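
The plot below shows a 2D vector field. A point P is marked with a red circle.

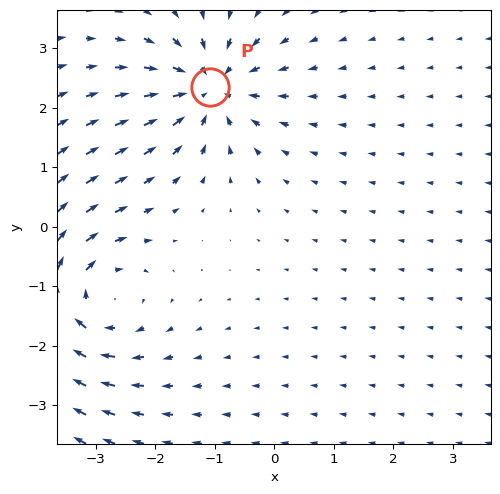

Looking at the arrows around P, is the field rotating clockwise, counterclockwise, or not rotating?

not rotating

Near P at (-1.1, 2.3) the arrows show no circulation. The curl there is ≈0.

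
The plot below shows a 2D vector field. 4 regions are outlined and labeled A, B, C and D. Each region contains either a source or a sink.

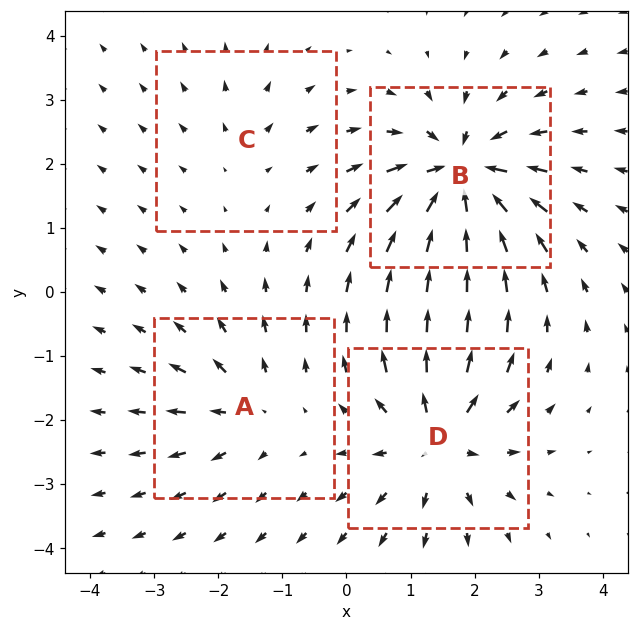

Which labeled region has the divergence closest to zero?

Divergence at each region's feature centre — A: about +4, B: about -8, C: about +2, D: about +6. Region C is closest to zero.

C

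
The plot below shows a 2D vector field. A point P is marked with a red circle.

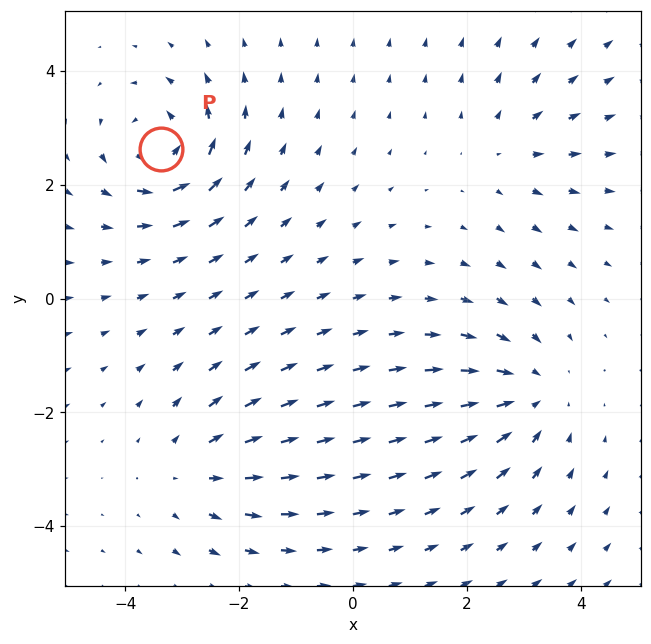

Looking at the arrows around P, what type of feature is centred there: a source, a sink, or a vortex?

vortex

At P (-3.4, 2.6) the arrows circulate counterclockwise. Divergence ≈0, curl about +7 — near-zero divergence with nonzero curl is a vortex.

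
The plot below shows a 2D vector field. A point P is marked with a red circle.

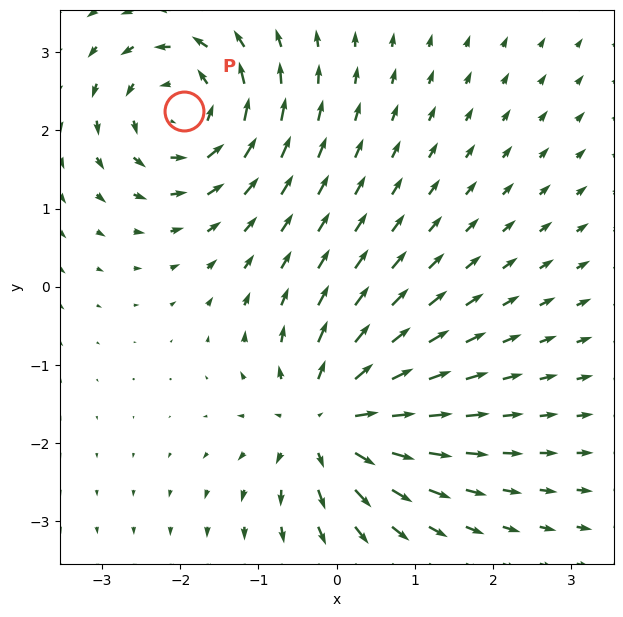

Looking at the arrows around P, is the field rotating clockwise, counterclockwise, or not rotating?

Near P at (-2.0, 2.3) the arrows circulate counterclockwise. The curl (z-component) there is about +4; positive curl means counterclockwise rotation.

counterclockwise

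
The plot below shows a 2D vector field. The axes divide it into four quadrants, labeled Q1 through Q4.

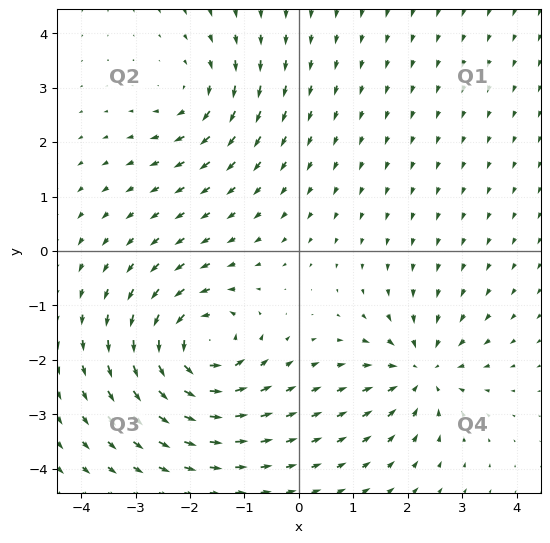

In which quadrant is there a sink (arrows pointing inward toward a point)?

The sink sits at approximately (2.3, -2.2), which lies in quadrant Q4. The divergence there is about -5, negative as expected for a sink.

Q4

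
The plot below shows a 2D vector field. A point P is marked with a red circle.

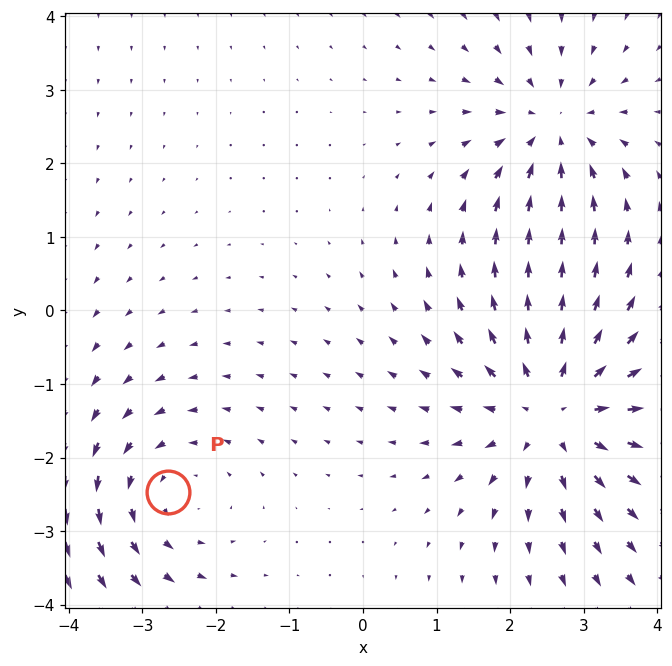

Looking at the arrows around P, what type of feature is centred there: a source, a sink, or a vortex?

At P (-2.7, -2.5) the arrows circulate counterclockwise. Divergence ≈0, curl about +3 — near-zero divergence with nonzero curl is a vortex.

vortex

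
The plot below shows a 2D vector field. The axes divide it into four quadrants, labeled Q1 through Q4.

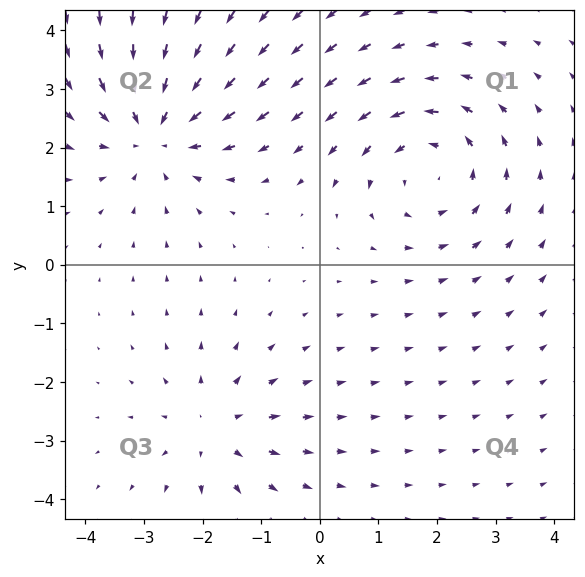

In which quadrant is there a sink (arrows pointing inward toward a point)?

Q2

The sink sits at approximately (-2.8, 2.3), which lies in quadrant Q2. The divergence there is about -4, negative as expected for a sink.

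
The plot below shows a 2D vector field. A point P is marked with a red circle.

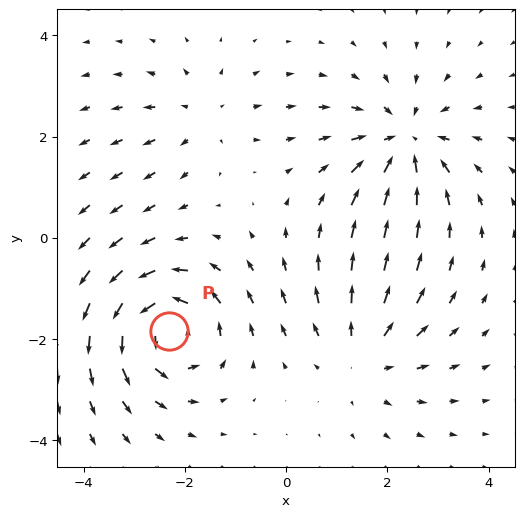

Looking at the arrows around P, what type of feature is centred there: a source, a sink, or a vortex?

vortex

At P (-2.3, -1.8) the arrows circulate counterclockwise. Divergence ≈0, curl about +6 — near-zero divergence with nonzero curl is a vortex.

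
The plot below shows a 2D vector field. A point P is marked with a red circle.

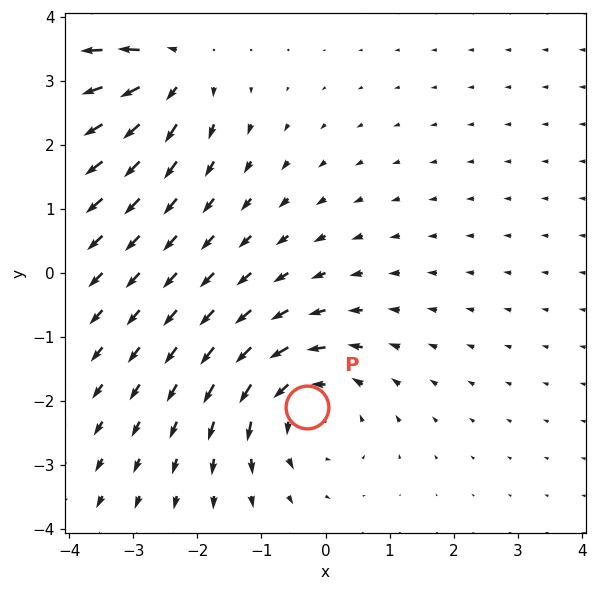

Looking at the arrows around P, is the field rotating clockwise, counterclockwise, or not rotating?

Near P at (-0.3, -2.1) the arrows circulate counterclockwise. The curl (z-component) there is about +4; positive curl means counterclockwise rotation.

counterclockwise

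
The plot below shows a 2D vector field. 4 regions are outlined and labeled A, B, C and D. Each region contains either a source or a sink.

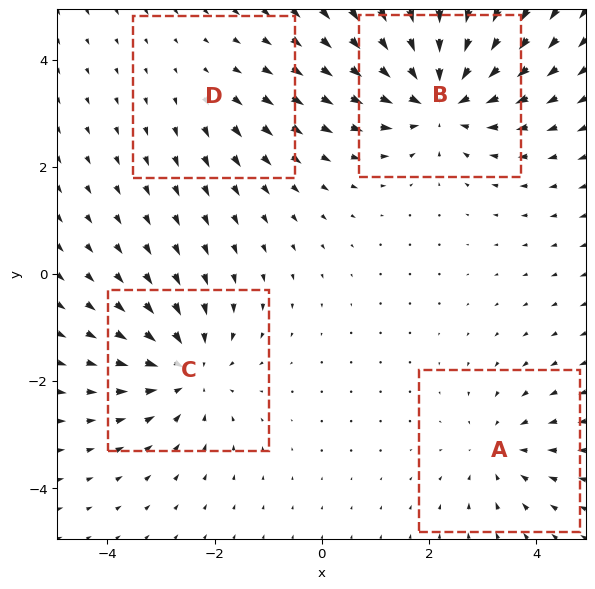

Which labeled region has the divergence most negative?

B

Divergence at each region's feature centre — A: about -3, B: about -6, C: about -5, D: about +2. Region B is most negative.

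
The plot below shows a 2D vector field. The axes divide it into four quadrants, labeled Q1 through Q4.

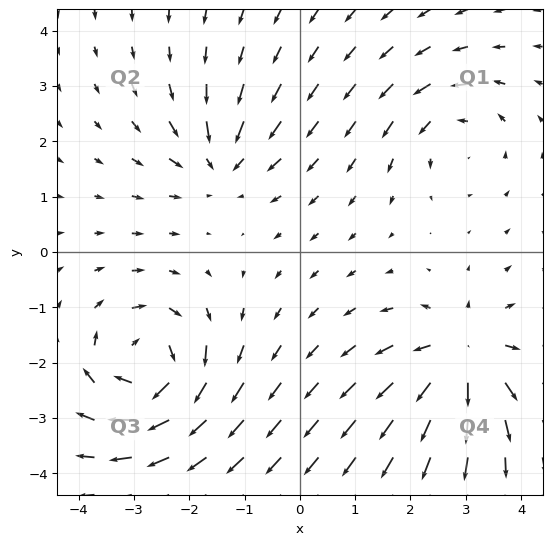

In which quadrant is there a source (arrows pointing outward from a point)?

Q4

The source sits at approximately (2.9, -1.9), which lies in quadrant Q4. The divergence there is about +5, positive as expected for a source.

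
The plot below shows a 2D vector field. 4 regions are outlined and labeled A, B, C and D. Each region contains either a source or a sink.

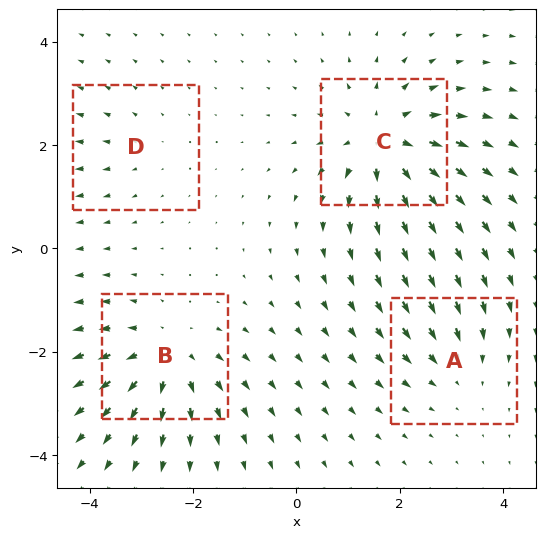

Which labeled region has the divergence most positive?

C

Divergence at each region's feature centre — A: about -3, B: about +5, C: about +7, D: about +2. Region C is most positive.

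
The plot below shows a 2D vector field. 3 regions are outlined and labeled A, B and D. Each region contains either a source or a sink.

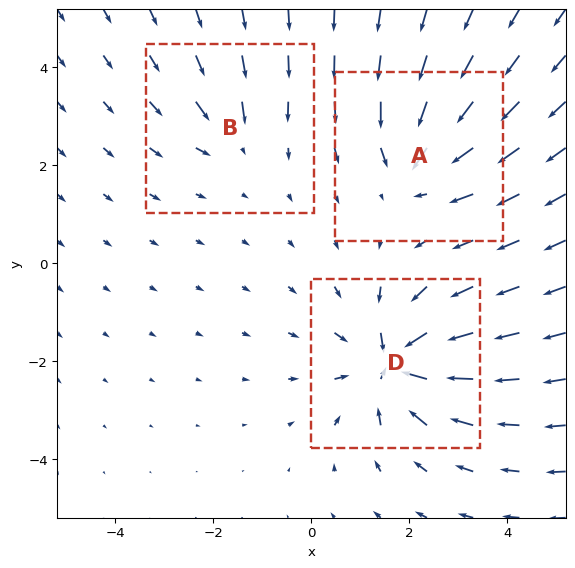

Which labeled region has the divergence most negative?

D

Divergence at each region's feature centre — A: about -4, B: about -3, D: about -6. Region D is most negative.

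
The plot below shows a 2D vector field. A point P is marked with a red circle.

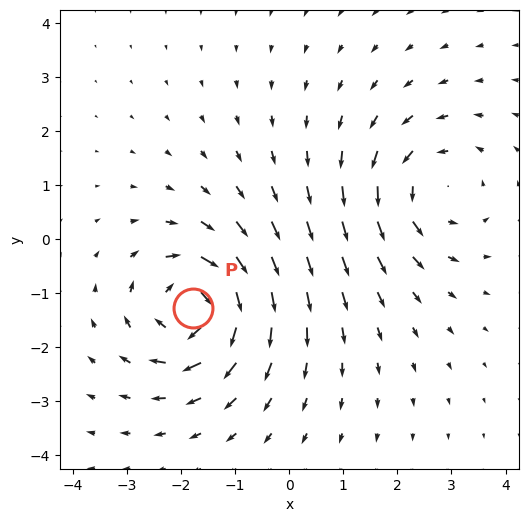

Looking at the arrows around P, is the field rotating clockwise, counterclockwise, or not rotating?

clockwise

Near P at (-1.8, -1.3) the arrows circulate clockwise. The curl (z-component) there is about -6; negative curl means clockwise rotation.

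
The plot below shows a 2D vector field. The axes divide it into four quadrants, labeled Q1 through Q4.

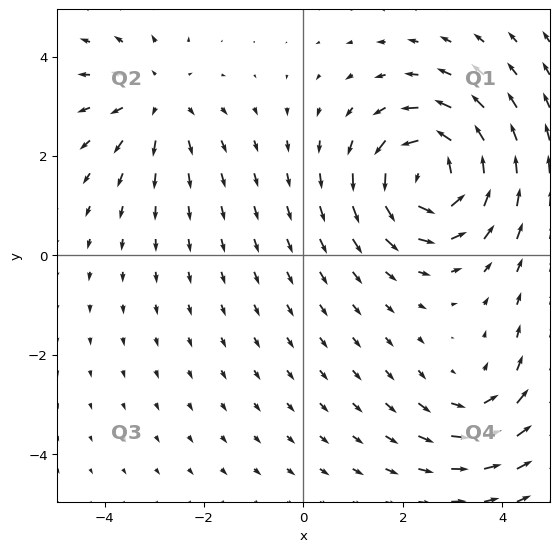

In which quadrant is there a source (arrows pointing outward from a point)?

Q2

The source sits at approximately (-2.9, 3.1), which lies in quadrant Q2. The divergence there is about +3, positive as expected for a source.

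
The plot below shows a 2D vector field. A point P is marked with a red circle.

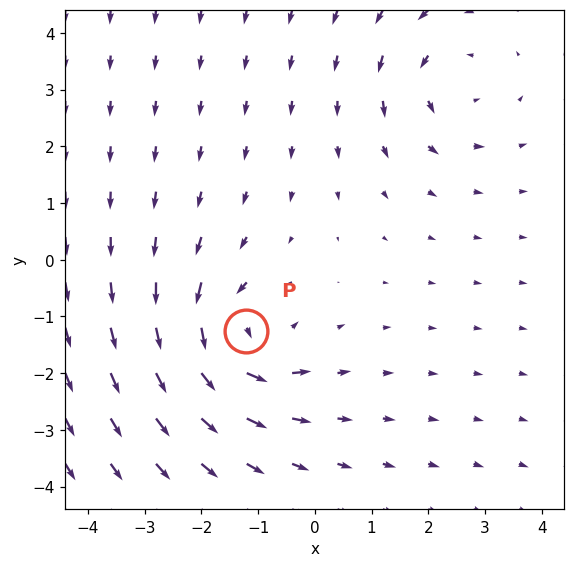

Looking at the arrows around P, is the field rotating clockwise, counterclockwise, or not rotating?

counterclockwise

Near P at (-1.2, -1.3) the arrows circulate counterclockwise. The curl (z-component) there is about +4; positive curl means counterclockwise rotation.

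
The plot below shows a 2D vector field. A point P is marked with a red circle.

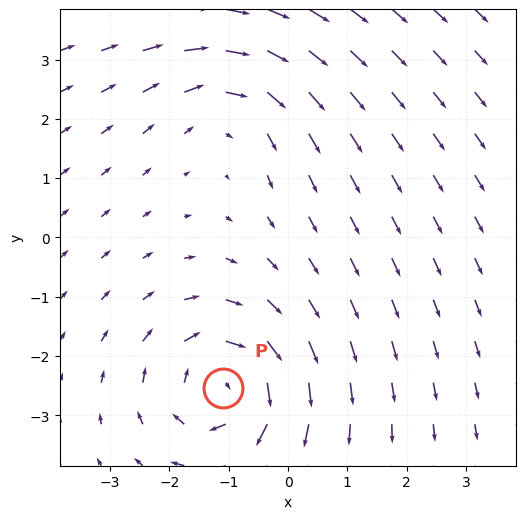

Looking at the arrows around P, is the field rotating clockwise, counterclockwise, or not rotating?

Near P at (-1.1, -2.5) the arrows circulate clockwise. The curl (z-component) there is about -4; negative curl means clockwise rotation.

clockwise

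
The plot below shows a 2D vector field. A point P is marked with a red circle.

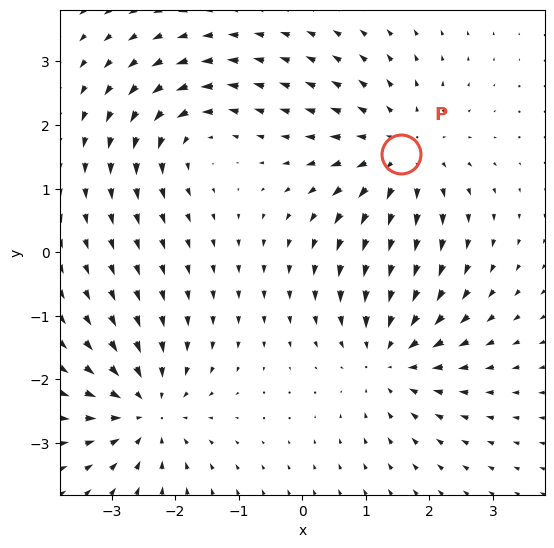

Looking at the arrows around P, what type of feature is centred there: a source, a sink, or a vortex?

At P (1.6, 1.6) the arrows spread outward. Divergence about +4, curl ≈0 — positive divergence with near-zero curl is a source.

source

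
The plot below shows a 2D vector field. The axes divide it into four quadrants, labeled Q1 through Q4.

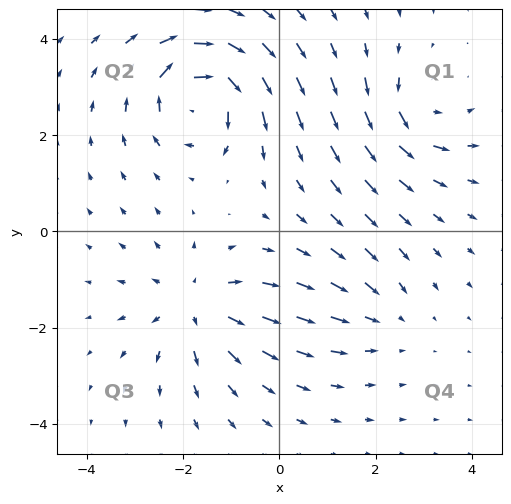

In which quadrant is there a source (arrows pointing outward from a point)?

Q3

The source sits at approximately (-1.7, -1.5), which lies in quadrant Q3. The divergence there is about +4, positive as expected for a source.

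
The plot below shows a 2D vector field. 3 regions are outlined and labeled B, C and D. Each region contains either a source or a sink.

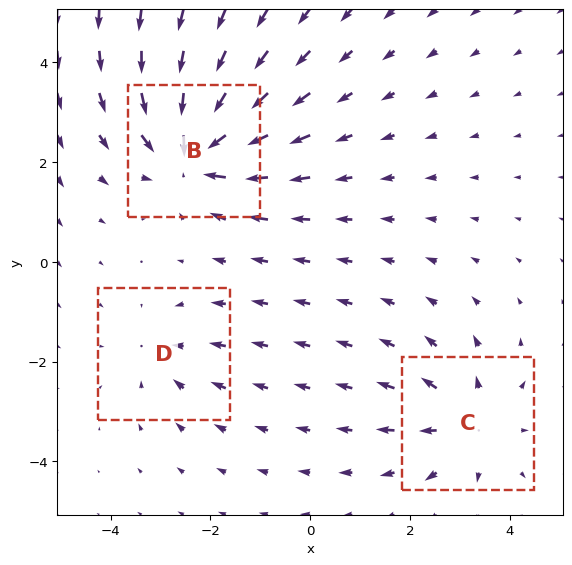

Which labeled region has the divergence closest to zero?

Divergence at each region's feature centre — B: about -5, C: about +3, D: about -2. Region D is closest to zero.

D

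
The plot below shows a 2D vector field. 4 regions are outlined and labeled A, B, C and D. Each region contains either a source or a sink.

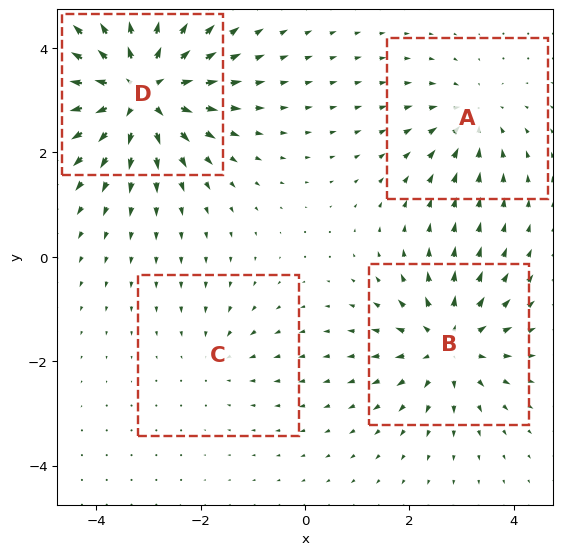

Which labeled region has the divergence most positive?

Divergence at each region's feature centre — A: about -4, B: about +5, C: about -2, D: about +8. Region D is most positive.

D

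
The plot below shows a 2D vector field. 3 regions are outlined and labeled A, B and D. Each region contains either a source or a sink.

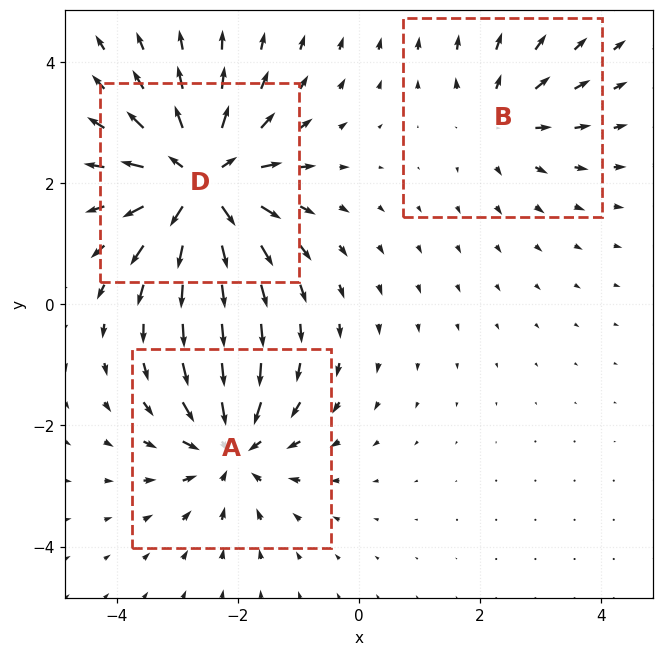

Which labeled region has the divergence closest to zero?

Divergence at each region's feature centre — A: about -4, B: about +2, D: about +6. Region B is closest to zero.

B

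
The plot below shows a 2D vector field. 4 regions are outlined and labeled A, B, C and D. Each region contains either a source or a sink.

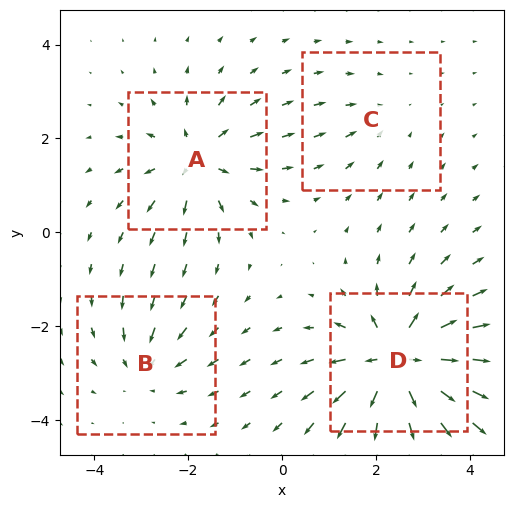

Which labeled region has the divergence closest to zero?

Divergence at each region's feature centre — A: about +5, B: about -4, C: about -2, D: about +8. Region C is closest to zero.

C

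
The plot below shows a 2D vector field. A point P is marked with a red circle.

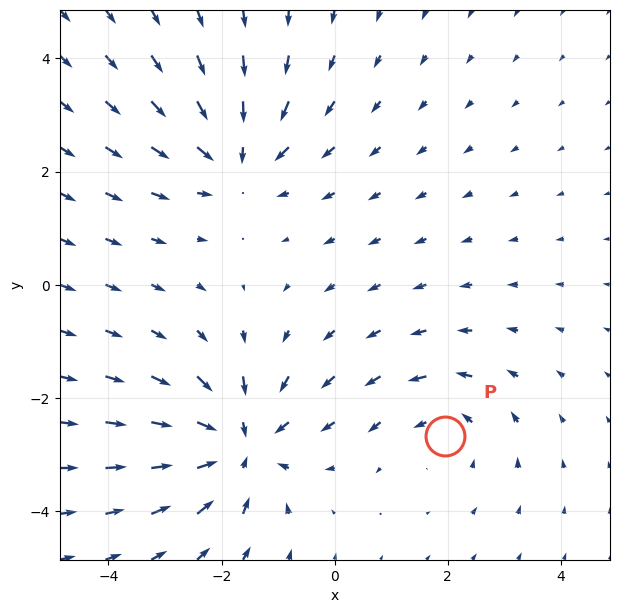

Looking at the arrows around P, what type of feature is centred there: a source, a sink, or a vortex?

At P (2.0, -2.7) the arrows circulate counterclockwise. Divergence ≈0, curl about +3 — near-zero divergence with nonzero curl is a vortex.

vortex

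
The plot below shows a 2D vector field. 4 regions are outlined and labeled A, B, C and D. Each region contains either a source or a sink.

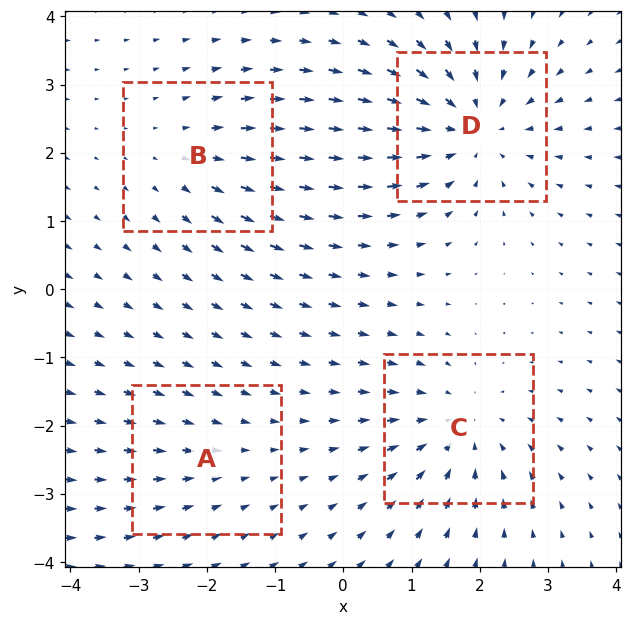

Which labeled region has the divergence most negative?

Divergence at each region's feature centre — A: about -2, B: about +3, C: about -4, D: about -6. Region D is most negative.

D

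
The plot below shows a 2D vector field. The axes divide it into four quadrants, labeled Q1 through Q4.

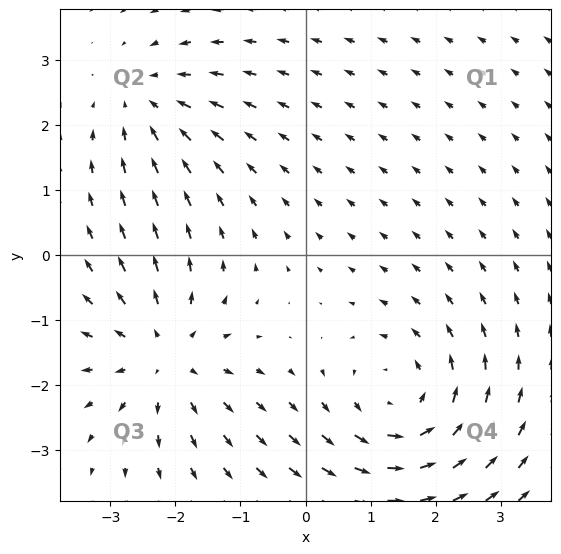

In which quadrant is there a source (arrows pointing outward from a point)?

Q3

The source sits at approximately (-2.2, -1.5), which lies in quadrant Q3. The divergence there is about +4, positive as expected for a source.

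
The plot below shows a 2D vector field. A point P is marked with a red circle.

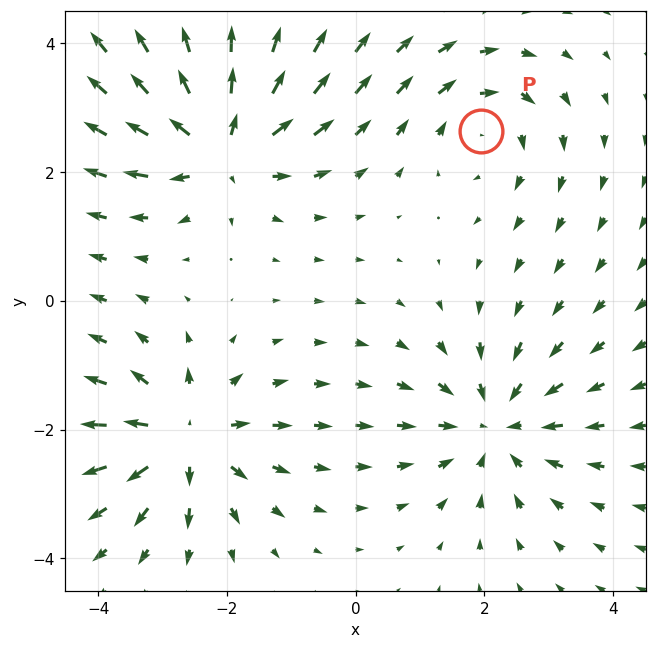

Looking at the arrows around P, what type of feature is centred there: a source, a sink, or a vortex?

vortex

At P (1.9, 2.6) the arrows circulate clockwise. Divergence ≈0, curl about -3 — near-zero divergence with nonzero curl is a vortex.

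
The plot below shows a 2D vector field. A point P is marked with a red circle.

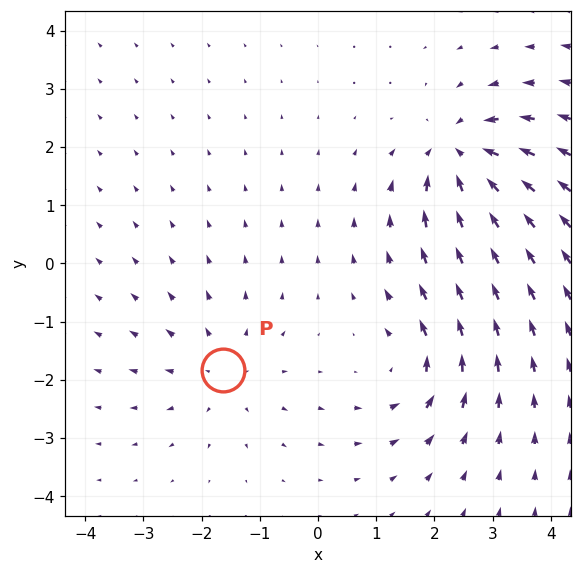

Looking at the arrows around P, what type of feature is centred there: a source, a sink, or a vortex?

At P (-1.6, -1.8) the arrows spread outward. Divergence about +3, curl ≈0 — positive divergence with near-zero curl is a source.

source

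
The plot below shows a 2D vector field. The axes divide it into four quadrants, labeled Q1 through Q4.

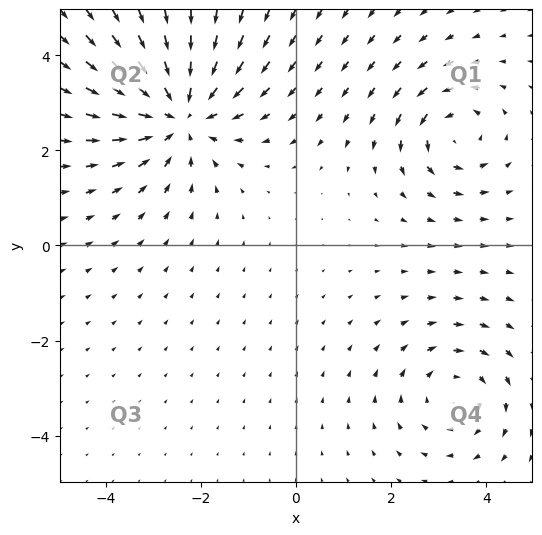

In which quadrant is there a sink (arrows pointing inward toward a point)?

Q2

The sink sits at approximately (-2.4, 2.8), which lies in quadrant Q2. The divergence there is about -4, negative as expected for a sink.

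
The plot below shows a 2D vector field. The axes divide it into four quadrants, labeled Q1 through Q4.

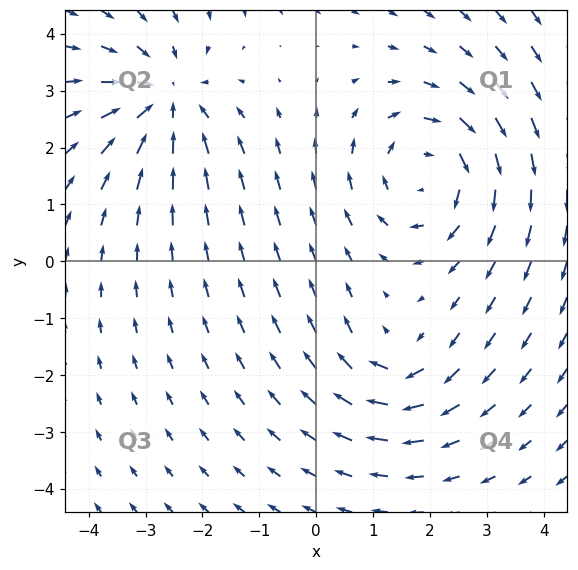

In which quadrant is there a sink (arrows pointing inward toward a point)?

The sink sits at approximately (-2.7, 2.8), which lies in quadrant Q2. The divergence there is about -4, negative as expected for a sink.

Q2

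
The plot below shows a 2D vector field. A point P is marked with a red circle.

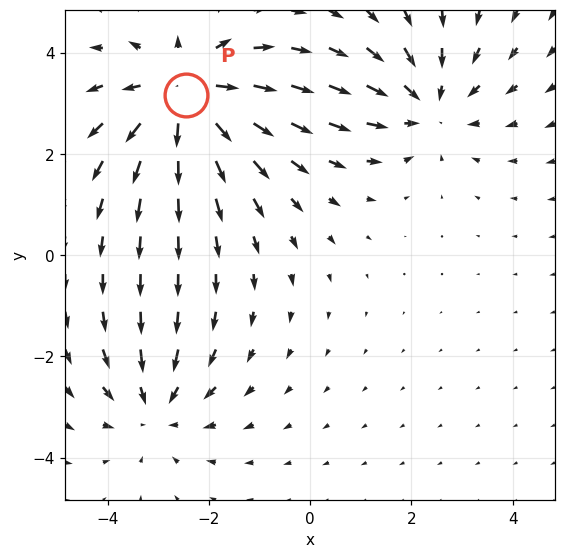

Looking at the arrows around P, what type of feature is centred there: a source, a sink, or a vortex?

source

At P (-2.4, 3.2) the arrows spread outward. Divergence about +4, curl ≈0 — positive divergence with near-zero curl is a source.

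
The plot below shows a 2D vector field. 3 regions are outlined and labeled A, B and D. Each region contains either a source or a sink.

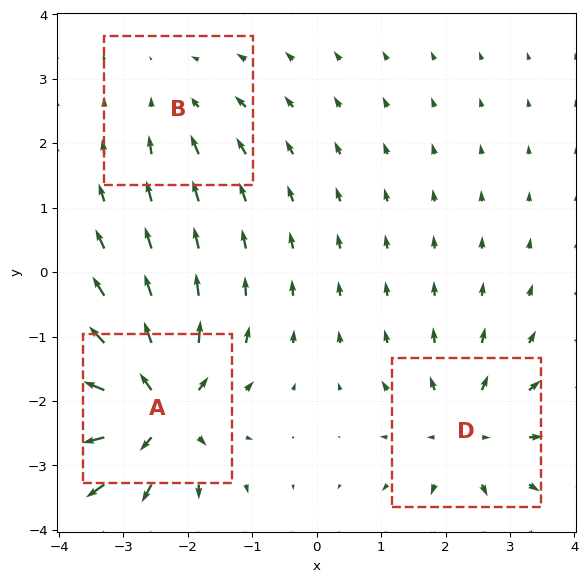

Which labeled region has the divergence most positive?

A

Divergence at each region's feature centre — A: about +6, B: about -2, D: about +4. Region A is most positive.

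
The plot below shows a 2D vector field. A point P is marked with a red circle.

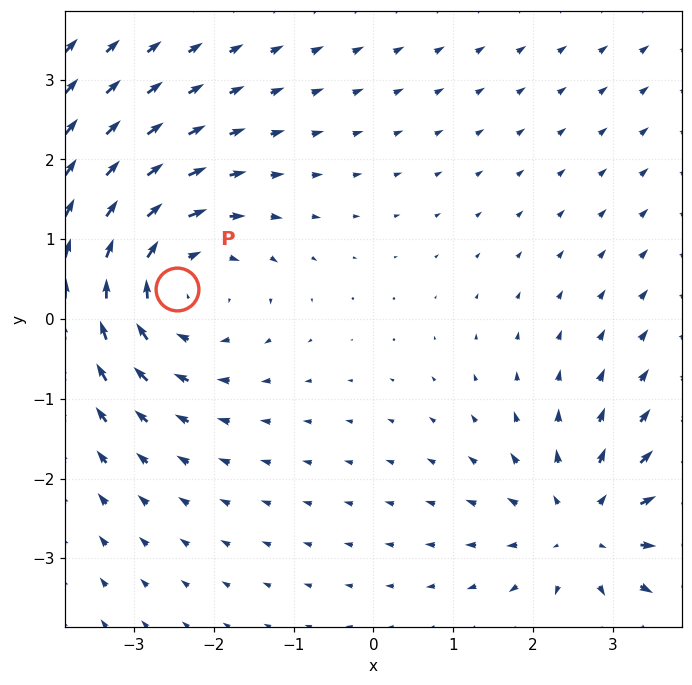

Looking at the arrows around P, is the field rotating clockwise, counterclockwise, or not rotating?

Near P at (-2.5, 0.4) the arrows circulate clockwise. The curl (z-component) there is about -3; negative curl means clockwise rotation.

clockwise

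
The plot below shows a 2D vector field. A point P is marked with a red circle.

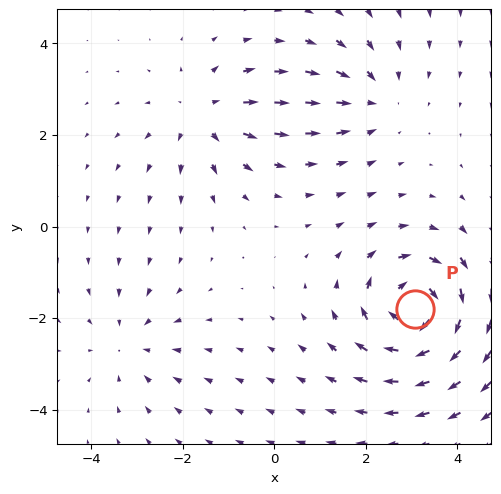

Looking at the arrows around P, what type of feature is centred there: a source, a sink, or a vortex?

At P (3.1, -1.8) the arrows circulate clockwise. Divergence ≈0, curl about -6 — near-zero divergence with nonzero curl is a vortex.

vortex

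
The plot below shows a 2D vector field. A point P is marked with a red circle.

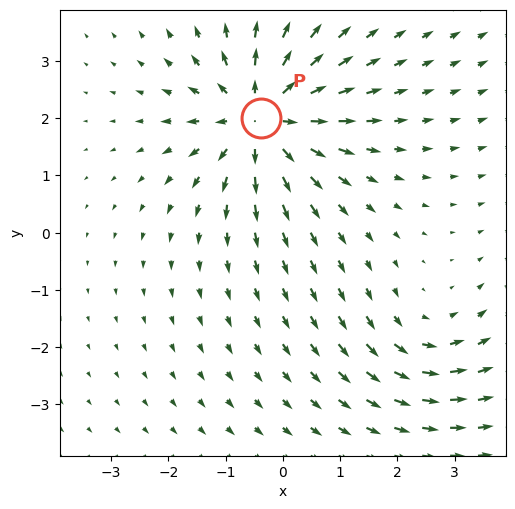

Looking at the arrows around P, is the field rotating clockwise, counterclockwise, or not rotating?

not rotating

Near P at (-0.4, 2.0) the arrows show no circulation. The curl there is ≈0.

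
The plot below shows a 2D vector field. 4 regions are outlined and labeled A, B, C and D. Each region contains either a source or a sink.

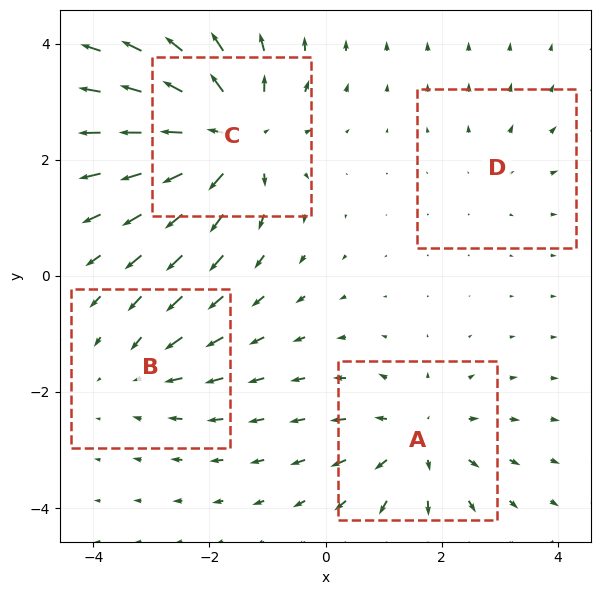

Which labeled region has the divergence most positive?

Divergence at each region's feature centre — A: about +5, B: about -3, C: about +7, D: about +2. Region C is most positive.

C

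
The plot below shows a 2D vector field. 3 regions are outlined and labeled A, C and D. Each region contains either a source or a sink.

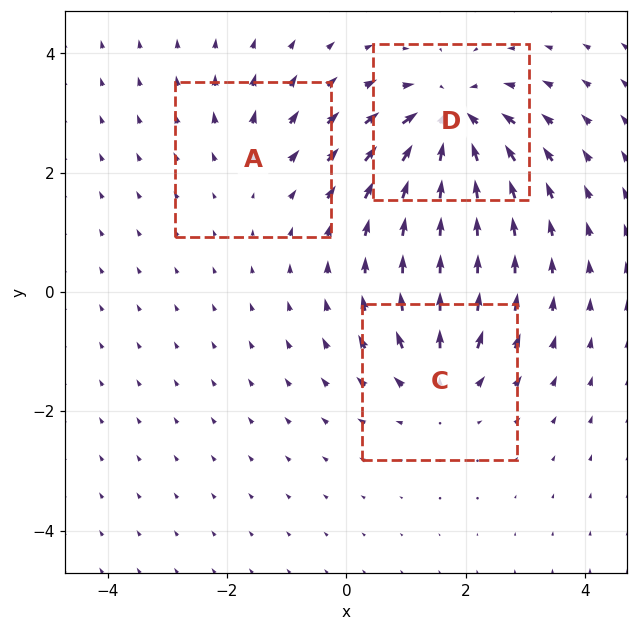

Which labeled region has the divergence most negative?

D

Divergence at each region's feature centre — A: about +2, C: about +4, D: about -6. Region D is most negative.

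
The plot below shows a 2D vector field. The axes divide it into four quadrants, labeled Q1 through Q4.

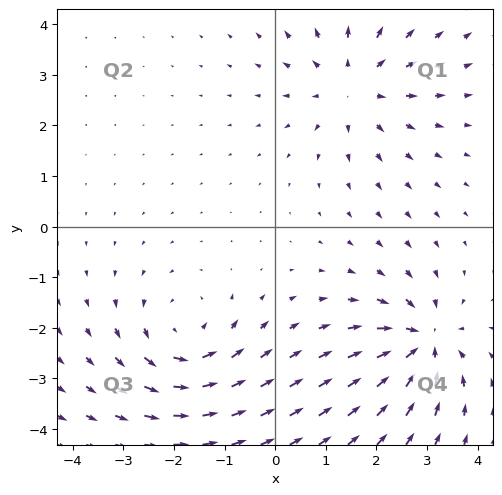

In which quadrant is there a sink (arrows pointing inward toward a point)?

The sink sits at approximately (2.9, -2.3), which lies in quadrant Q4. The divergence there is about -6, negative as expected for a sink.

Q4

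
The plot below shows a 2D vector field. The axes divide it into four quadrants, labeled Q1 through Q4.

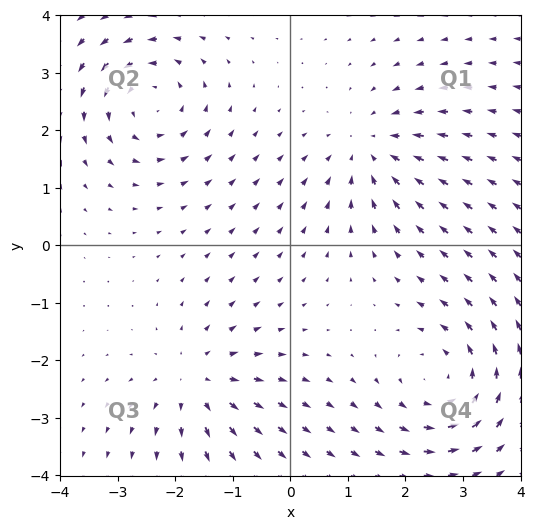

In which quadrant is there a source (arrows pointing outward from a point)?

Q3

The source sits at approximately (-1.6, -2.3), which lies in quadrant Q3. The divergence there is about +4, positive as expected for a source.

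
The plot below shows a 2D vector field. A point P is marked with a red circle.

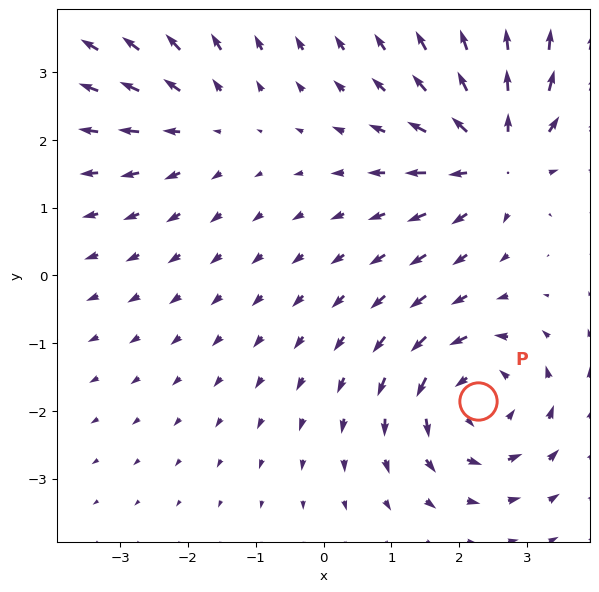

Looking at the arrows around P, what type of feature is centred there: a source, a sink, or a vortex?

vortex

At P (2.3, -1.9) the arrows circulate counterclockwise. Divergence ≈0, curl about +5 — near-zero divergence with nonzero curl is a vortex.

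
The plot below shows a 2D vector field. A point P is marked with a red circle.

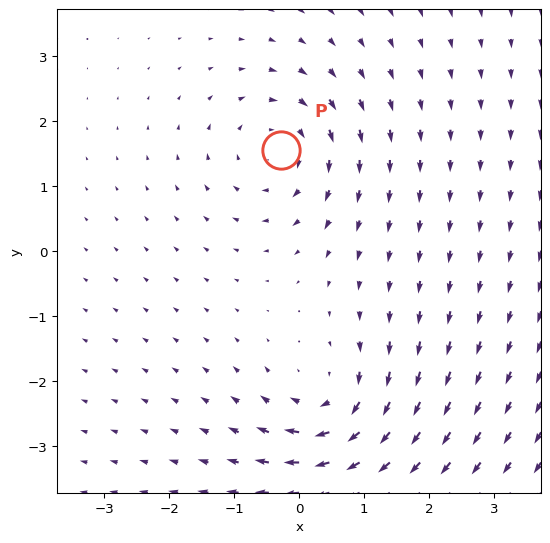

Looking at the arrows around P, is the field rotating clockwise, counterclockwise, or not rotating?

clockwise

Near P at (-0.3, 1.6) the arrows circulate clockwise. The curl (z-component) there is about -4; negative curl means clockwise rotation.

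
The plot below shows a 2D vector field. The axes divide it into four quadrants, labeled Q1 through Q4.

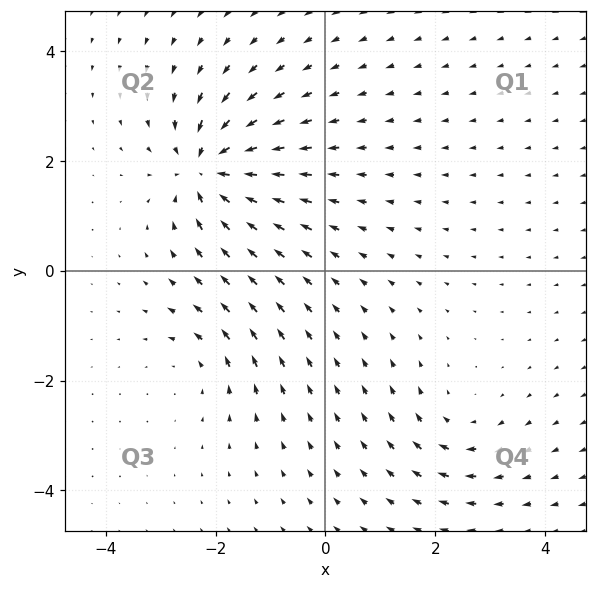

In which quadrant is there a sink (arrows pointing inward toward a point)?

Q2

The sink sits at approximately (-2.1, 1.8), which lies in quadrant Q2. The divergence there is about -7, negative as expected for a sink.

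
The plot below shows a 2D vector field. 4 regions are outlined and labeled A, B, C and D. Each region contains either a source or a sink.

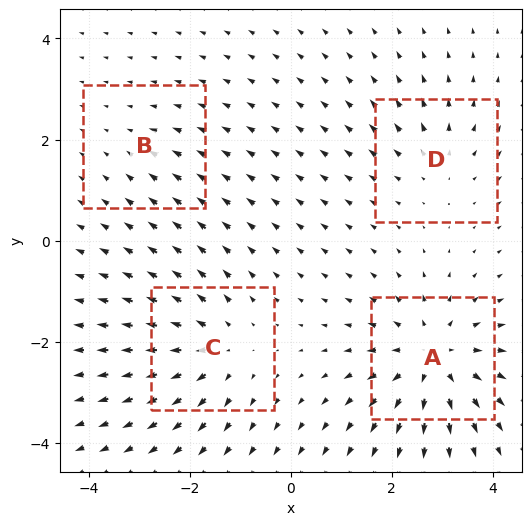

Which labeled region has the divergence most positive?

Divergence at each region's feature centre — A: about +7, B: about -2, C: about +5, D: about +3. Region A is most positive.

A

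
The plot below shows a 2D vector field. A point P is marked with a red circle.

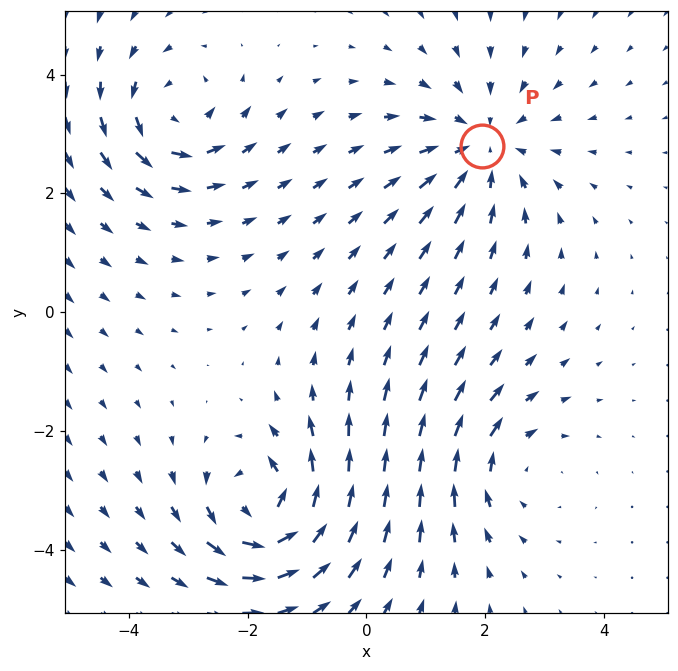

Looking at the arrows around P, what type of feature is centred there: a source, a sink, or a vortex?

At P (1.9, 2.8) the arrows converge inward. Divergence about -4, curl ≈0 — negative divergence with near-zero curl is a sink.

sink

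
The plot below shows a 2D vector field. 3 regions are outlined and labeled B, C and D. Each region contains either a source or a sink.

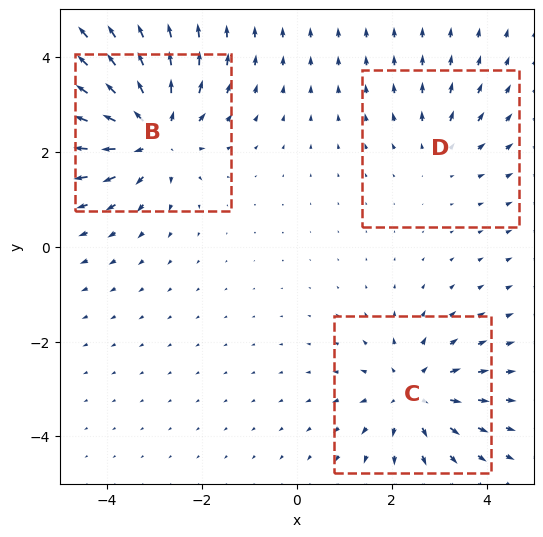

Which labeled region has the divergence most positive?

Divergence at each region's feature centre — B: about +4, C: about +3, D: about +2. Region B is most positive.

B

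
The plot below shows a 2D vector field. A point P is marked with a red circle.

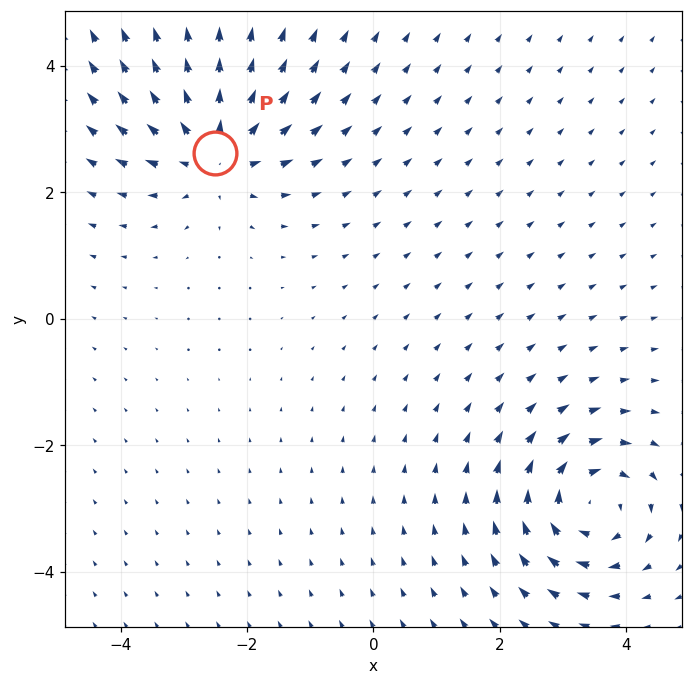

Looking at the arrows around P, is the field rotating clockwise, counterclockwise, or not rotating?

Near P at (-2.5, 2.6) the arrows show no circulation. The curl there is ≈0.

not rotating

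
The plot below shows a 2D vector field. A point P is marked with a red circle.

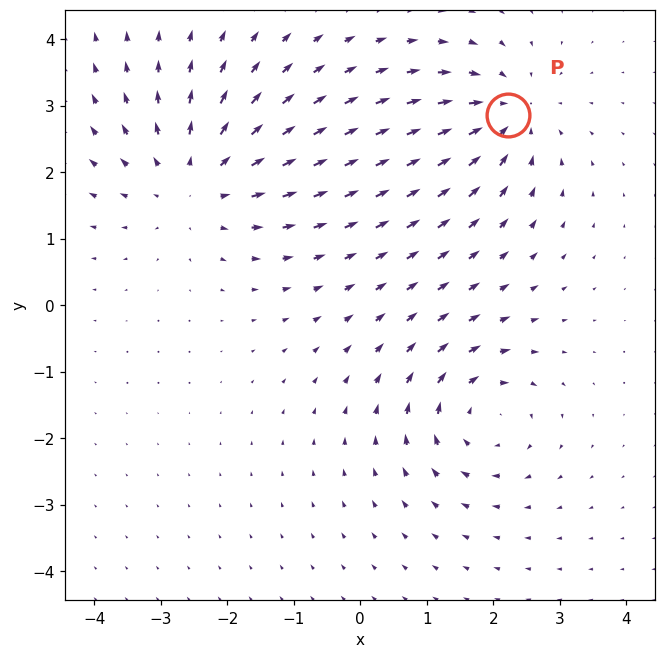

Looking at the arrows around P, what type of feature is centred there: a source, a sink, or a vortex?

sink

At P (2.2, 2.9) the arrows converge inward. Divergence about -3, curl ≈0 — negative divergence with near-zero curl is a sink.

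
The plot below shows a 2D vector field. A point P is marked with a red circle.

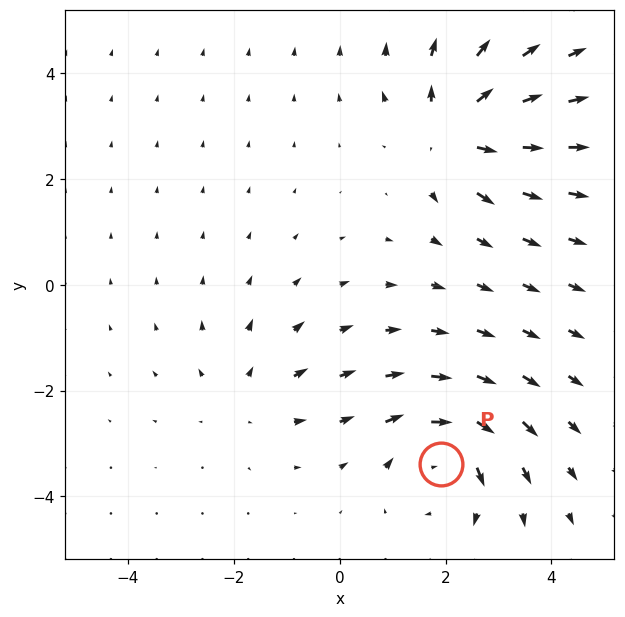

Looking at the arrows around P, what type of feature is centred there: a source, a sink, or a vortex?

At P (1.9, -3.4) the arrows circulate clockwise. Divergence ≈0, curl about -5 — near-zero divergence with nonzero curl is a vortex.

vortex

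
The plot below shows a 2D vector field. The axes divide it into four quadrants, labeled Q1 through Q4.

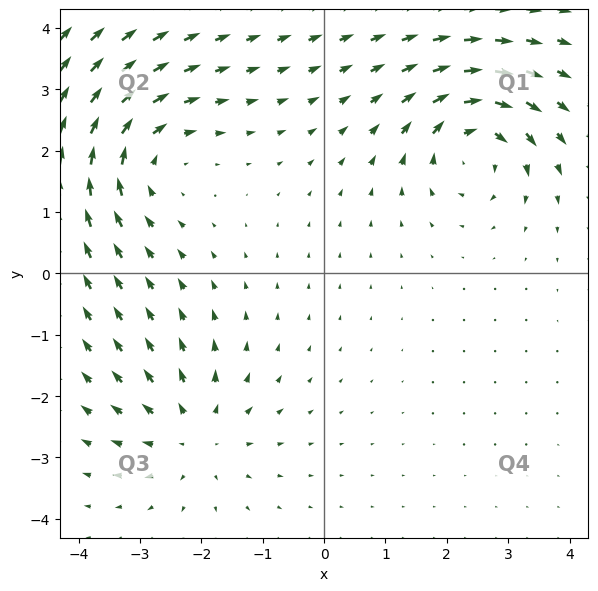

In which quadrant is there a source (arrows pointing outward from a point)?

The source sits at approximately (-2.1, -2.6), which lies in quadrant Q3. The divergence there is about +3, positive as expected for a source.

Q3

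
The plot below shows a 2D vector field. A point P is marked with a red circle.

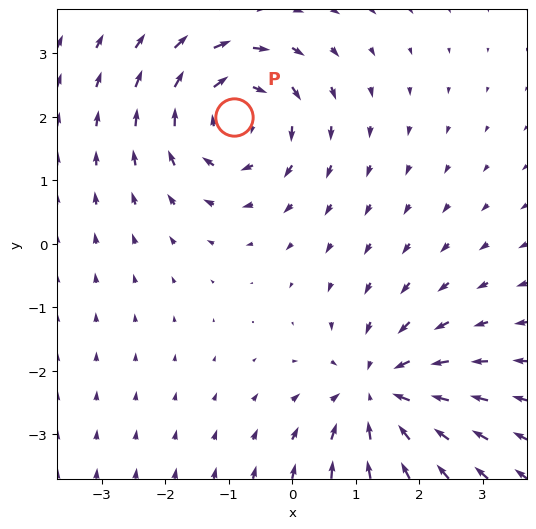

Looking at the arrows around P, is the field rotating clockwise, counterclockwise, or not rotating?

clockwise

Near P at (-0.9, 2.0) the arrows circulate clockwise. The curl (z-component) there is about -4; negative curl means clockwise rotation.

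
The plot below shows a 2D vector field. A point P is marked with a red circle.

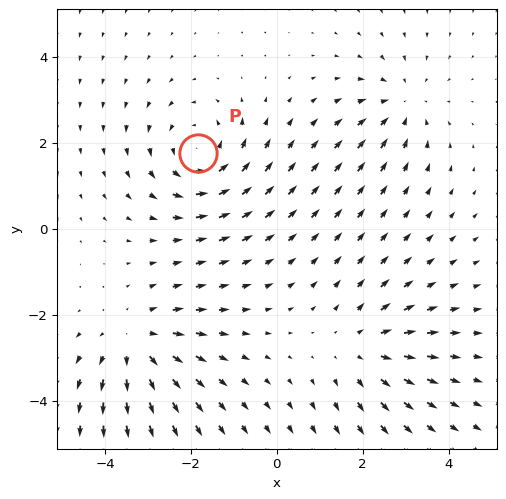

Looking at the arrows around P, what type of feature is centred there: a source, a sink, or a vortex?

At P (-1.8, 1.8) the arrows circulate counterclockwise. Divergence ≈0, curl about +4 — near-zero divergence with nonzero curl is a vortex.

vortex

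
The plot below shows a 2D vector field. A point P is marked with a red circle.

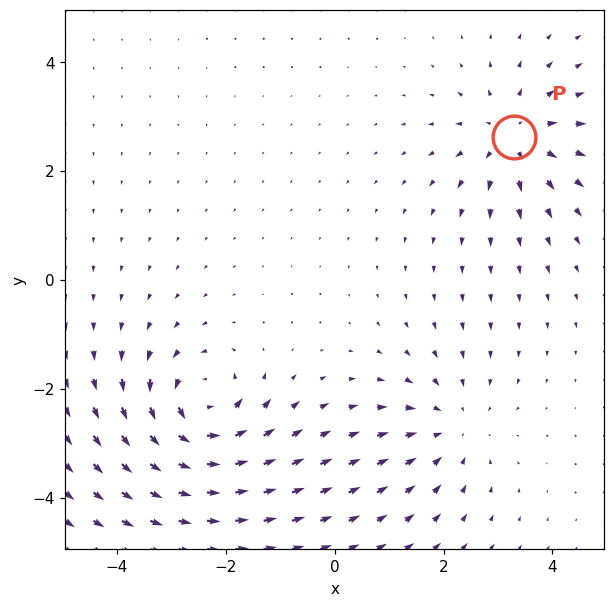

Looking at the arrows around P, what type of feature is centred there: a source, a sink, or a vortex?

source

At P (3.3, 2.6) the arrows spread outward. Divergence about +4, curl ≈0 — positive divergence with near-zero curl is a source.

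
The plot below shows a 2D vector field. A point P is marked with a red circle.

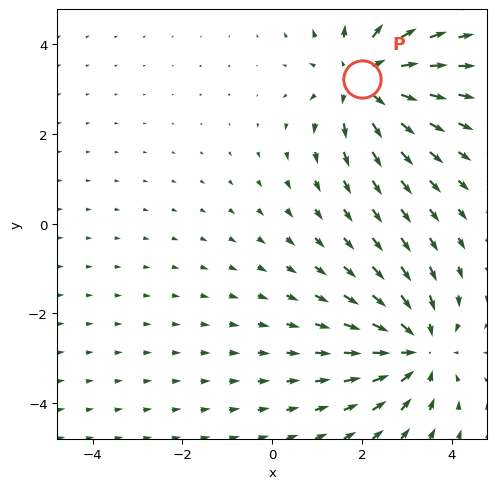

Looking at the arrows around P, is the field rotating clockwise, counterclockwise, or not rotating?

not rotating

Near P at (2.0, 3.2) the arrows show no circulation. The curl there is ≈0.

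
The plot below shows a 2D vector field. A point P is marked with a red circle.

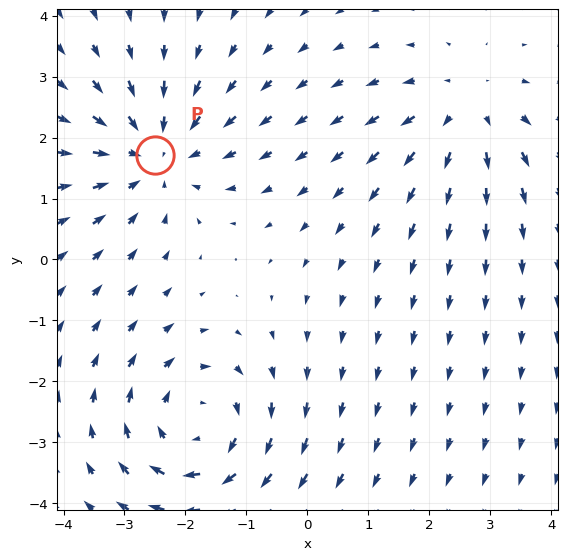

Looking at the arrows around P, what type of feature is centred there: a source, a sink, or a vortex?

sink

At P (-2.5, 1.7) the arrows converge inward. Divergence about -3, curl ≈0 — negative divergence with near-zero curl is a sink.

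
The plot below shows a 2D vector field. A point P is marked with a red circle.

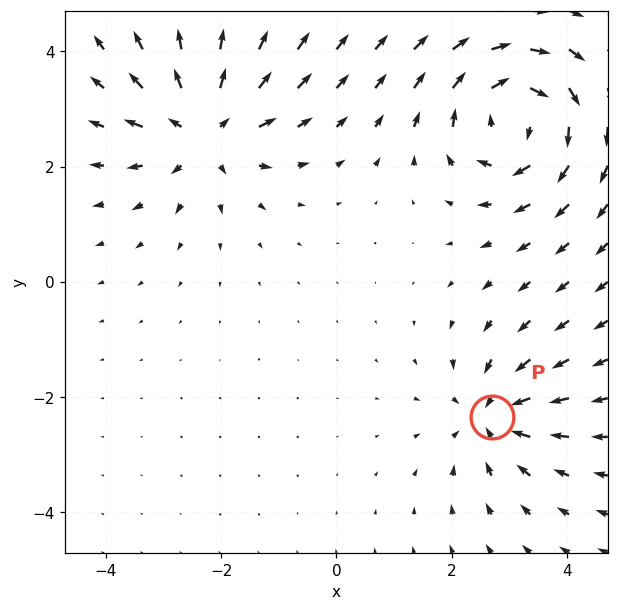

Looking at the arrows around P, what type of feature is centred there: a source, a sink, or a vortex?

At P (2.7, -2.3) the arrows converge inward. Divergence about -4, curl ≈0 — negative divergence with near-zero curl is a sink.

sink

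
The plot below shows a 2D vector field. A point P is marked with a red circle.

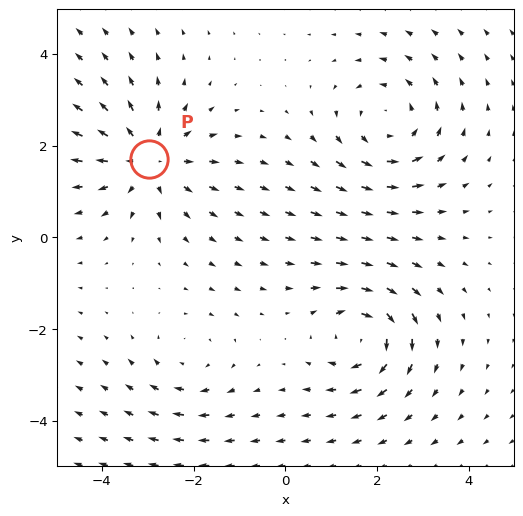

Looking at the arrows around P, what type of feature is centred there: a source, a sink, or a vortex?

source

At P (-3.0, 1.7) the arrows spread outward. Divergence about +4, curl ≈0 — positive divergence with near-zero curl is a source.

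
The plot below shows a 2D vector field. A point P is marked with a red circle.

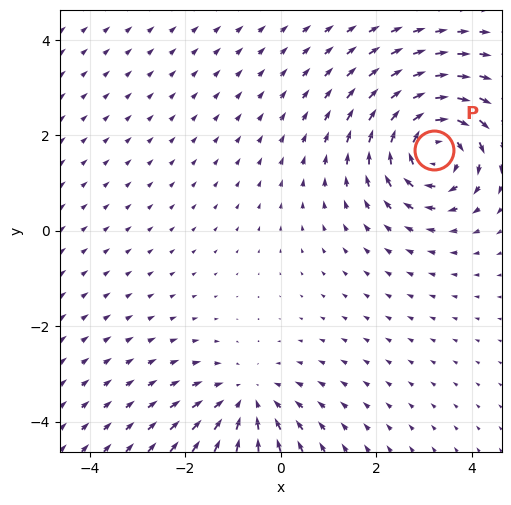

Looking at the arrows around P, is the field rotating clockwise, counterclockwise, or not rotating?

clockwise

Near P at (3.2, 1.7) the arrows circulate clockwise. The curl (z-component) there is about -6; negative curl means clockwise rotation.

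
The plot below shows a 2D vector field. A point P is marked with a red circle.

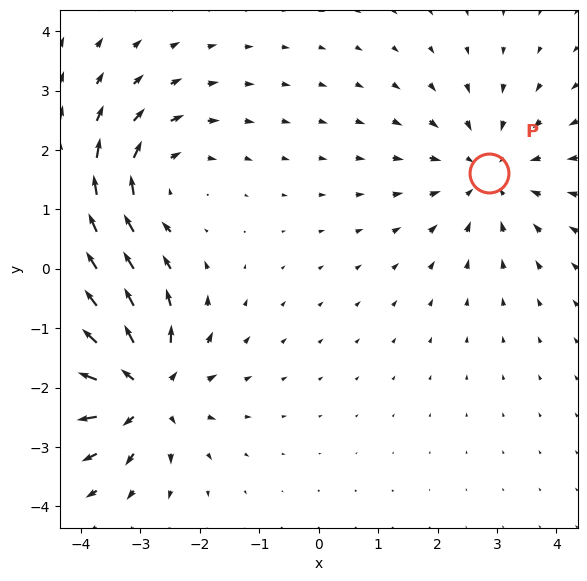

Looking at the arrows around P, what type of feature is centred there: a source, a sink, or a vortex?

At P (2.9, 1.6) the arrows converge inward. Divergence about -3, curl ≈0 — negative divergence with near-zero curl is a sink.

sink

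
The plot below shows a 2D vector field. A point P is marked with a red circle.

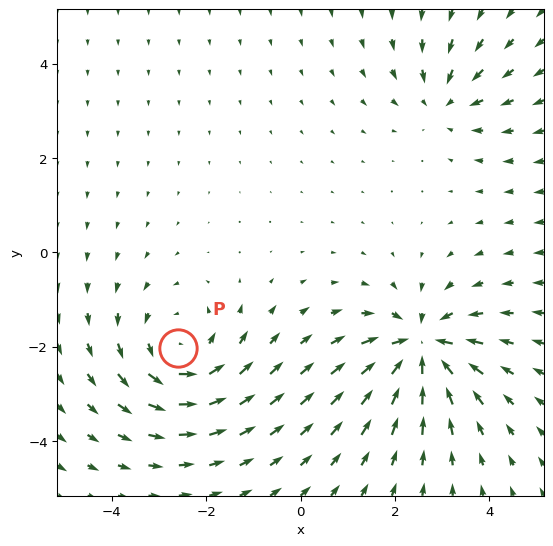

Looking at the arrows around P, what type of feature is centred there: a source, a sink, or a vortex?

At P (-2.6, -2.0) the arrows circulate counterclockwise. Divergence ≈0, curl about +4 — near-zero divergence with nonzero curl is a vortex.

vortex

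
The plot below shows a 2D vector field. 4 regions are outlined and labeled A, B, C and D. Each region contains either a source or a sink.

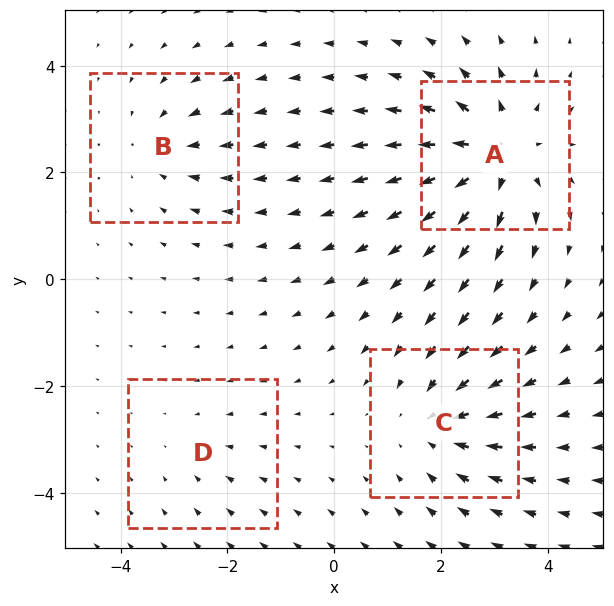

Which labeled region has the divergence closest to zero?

D

Divergence at each region's feature centre — A: about +6, B: about -3, C: about -4, D: about -2. Region D is closest to zero.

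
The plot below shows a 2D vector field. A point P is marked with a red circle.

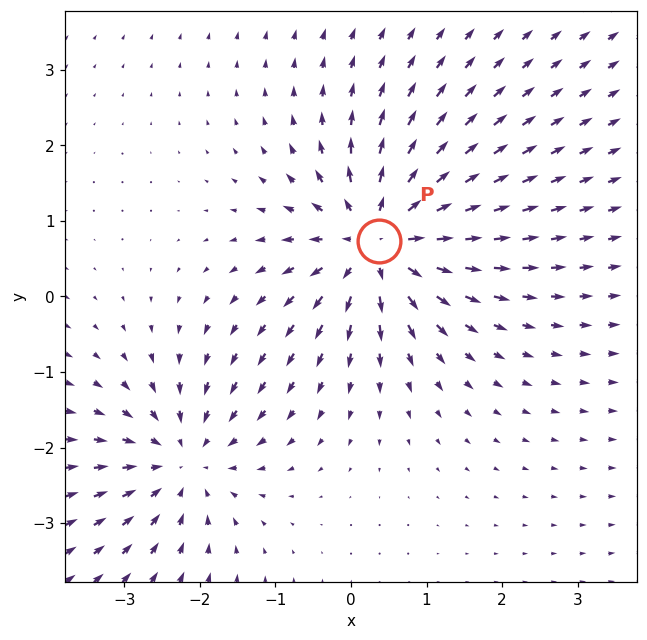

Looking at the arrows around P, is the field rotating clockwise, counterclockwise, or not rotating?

Near P at (0.4, 0.7) the arrows show no circulation. The curl there is ≈0.

not rotating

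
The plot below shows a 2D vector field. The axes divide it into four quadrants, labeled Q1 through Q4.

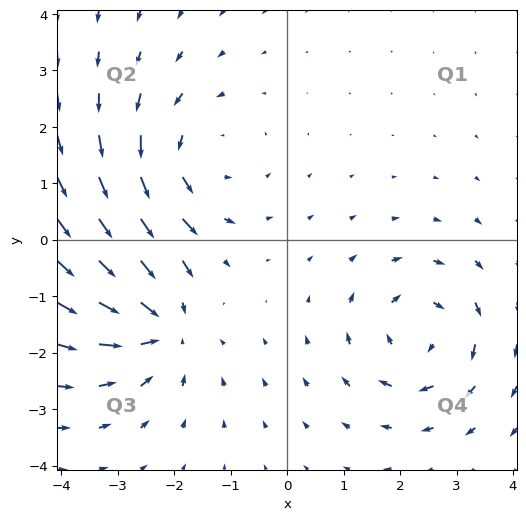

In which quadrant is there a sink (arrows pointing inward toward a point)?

The sink sits at approximately (-2.3, -1.5), which lies in quadrant Q3. The divergence there is about -5, negative as expected for a sink.

Q3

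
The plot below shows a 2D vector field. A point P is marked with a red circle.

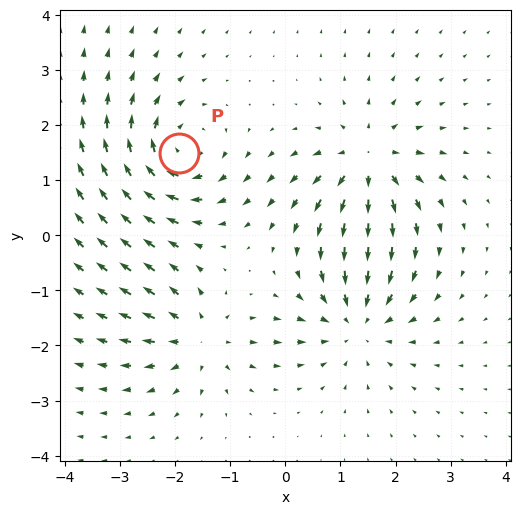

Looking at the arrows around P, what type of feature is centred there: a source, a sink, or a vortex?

vortex

At P (-1.9, 1.5) the arrows circulate clockwise. Divergence ≈0, curl about -6 — near-zero divergence with nonzero curl is a vortex.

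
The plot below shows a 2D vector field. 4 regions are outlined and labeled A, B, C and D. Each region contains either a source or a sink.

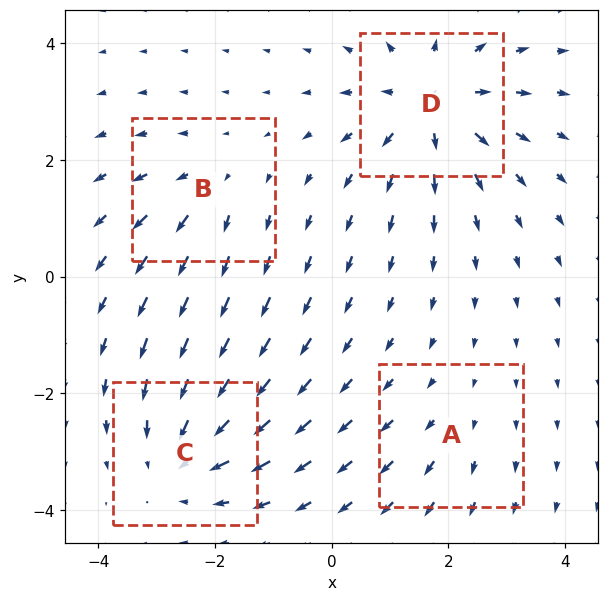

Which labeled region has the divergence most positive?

D

Divergence at each region's feature centre — A: about +2, B: about +3, C: about -5, D: about +6. Region D is most positive.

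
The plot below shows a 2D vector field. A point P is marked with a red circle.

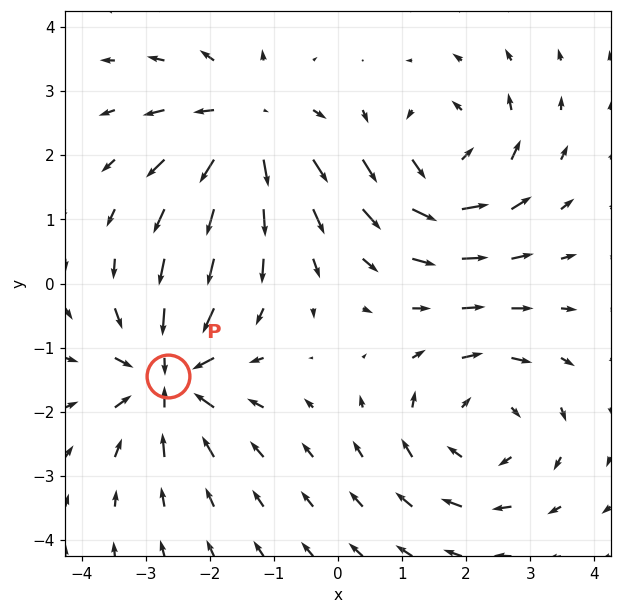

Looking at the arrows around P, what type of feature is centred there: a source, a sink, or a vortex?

At P (-2.7, -1.4) the arrows converge inward. Divergence about -6, curl ≈0 — negative divergence with near-zero curl is a sink.

sink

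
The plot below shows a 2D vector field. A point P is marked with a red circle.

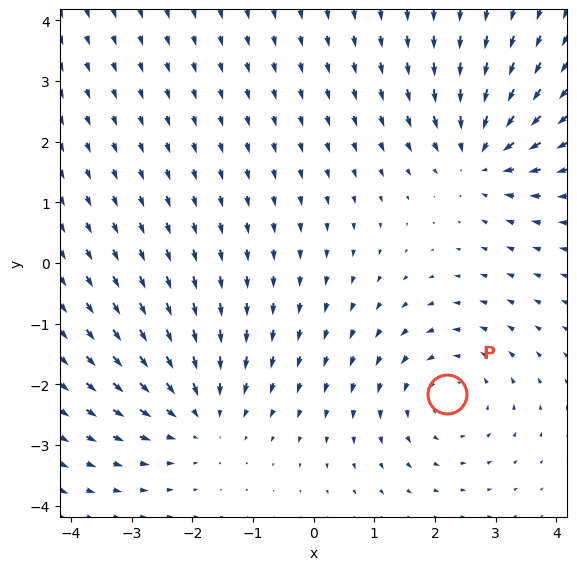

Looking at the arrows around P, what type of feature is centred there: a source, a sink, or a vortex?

vortex

At P (2.2, -2.2) the arrows circulate counterclockwise. Divergence ≈0, curl about +3 — near-zero divergence with nonzero curl is a vortex.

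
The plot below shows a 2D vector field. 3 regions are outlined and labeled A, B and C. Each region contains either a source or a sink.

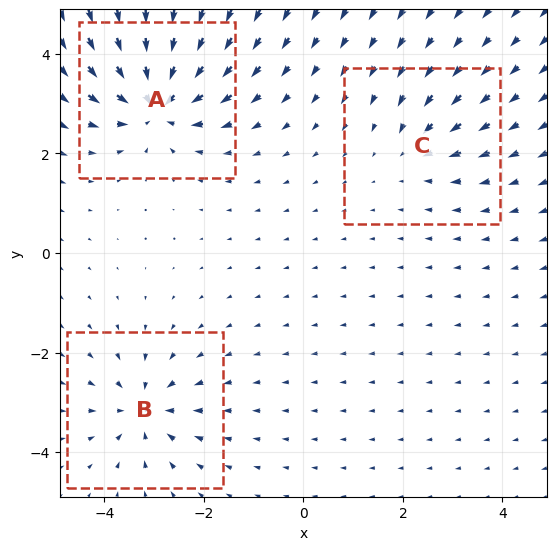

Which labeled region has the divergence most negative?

Divergence at each region's feature centre — A: about -6, B: about -4, C: about -3. Region A is most negative.

A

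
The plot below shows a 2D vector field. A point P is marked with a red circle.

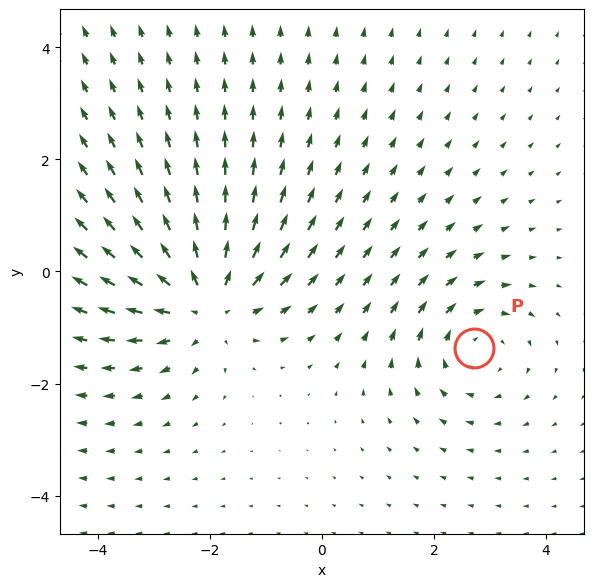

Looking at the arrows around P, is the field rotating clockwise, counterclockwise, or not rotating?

clockwise

Near P at (2.7, -1.4) the arrows circulate clockwise. The curl (z-component) there is about -3; negative curl means clockwise rotation.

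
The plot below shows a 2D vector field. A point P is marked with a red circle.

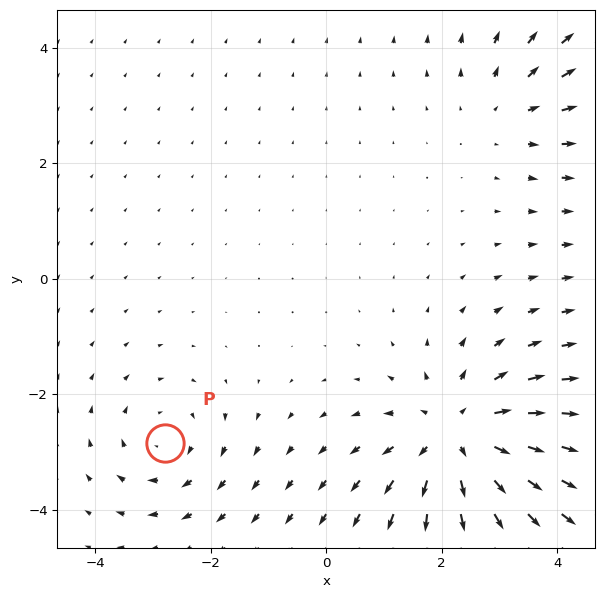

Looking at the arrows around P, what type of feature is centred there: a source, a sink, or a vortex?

vortex

At P (-2.8, -2.8) the arrows circulate clockwise. Divergence ≈0, curl about -3 — near-zero divergence with nonzero curl is a vortex.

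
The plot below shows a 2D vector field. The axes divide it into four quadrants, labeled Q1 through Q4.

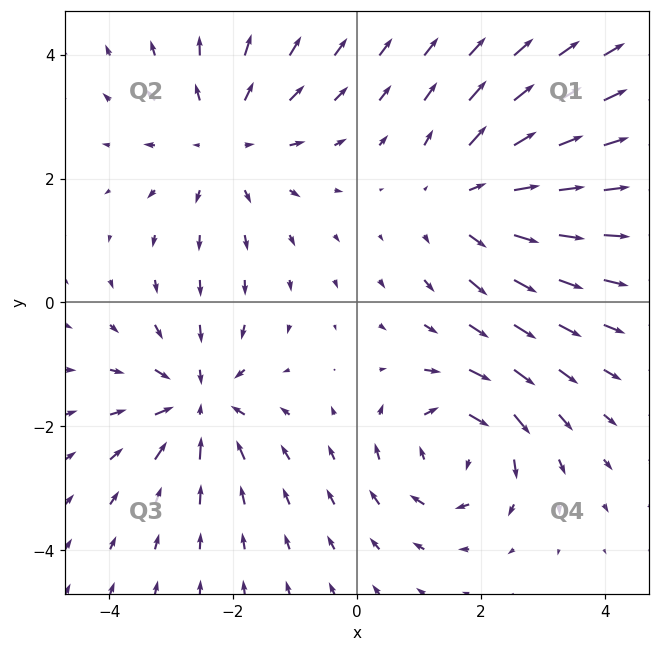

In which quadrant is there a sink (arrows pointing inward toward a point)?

The sink sits at approximately (-2.6, -1.6), which lies in quadrant Q3. The divergence there is about -5, negative as expected for a sink.

Q3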